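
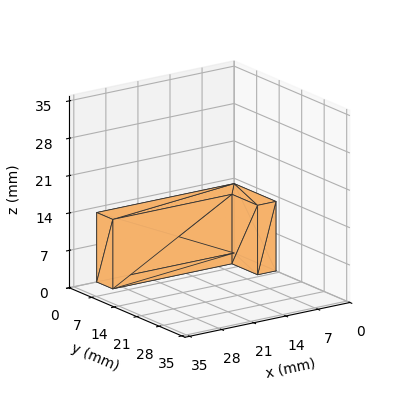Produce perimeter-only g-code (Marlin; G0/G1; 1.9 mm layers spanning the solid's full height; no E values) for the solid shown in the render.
Reading the render: the shape is an L-shaped prism: outer 30 × 13 mm, arm thicknesses ≈ 5 mm (horizontal) and 4 mm (vertical), extruded 13 mm in z (dimensions read to the nearest mm from the axis ticks). For the g-code, the solid's height is divided into equal slices at the stated Δz and each level perimeter traced with G1 moves after a G0 lift.

; perimeter-only toolpath
G21 ; units = mm
G90 ; absolute positioning
G28 ; home
; layer 1
G0 Z1.9
G0 X0.0 Y0.0
G1 X30.0 Y0.0
G1 X30.0 Y5.0
G1 X4.0 Y5.0
G1 X4.0 Y13.0
G1 X0.0 Y13.0
G1 X0.0 Y0.0
; layer 2
G0 Z3.7
G0 X0.0 Y0.0
G1 X30.0 Y0.0
G1 X30.0 Y5.0
G1 X4.0 Y5.0
G1 X4.0 Y13.0
G1 X0.0 Y13.0
G1 X0.0 Y0.0
; layer 3
G0 Z5.6
G0 X0.0 Y0.0
G1 X30.0 Y0.0
G1 X30.0 Y5.0
G1 X4.0 Y5.0
G1 X4.0 Y13.0
G1 X0.0 Y13.0
G1 X0.0 Y0.0
; layer 4
G0 Z7.4
G0 X0.0 Y0.0
G1 X30.0 Y0.0
G1 X30.0 Y5.0
G1 X4.0 Y5.0
G1 X4.0 Y13.0
G1 X0.0 Y13.0
G1 X0.0 Y0.0
; layer 5
G0 Z9.3
G0 X0.0 Y0.0
G1 X30.0 Y0.0
G1 X30.0 Y5.0
G1 X4.0 Y5.0
G1 X4.0 Y13.0
G1 X0.0 Y13.0
G1 X0.0 Y0.0
; layer 6
G0 Z11.1
G0 X0.0 Y0.0
G1 X30.0 Y0.0
G1 X30.0 Y5.0
G1 X4.0 Y5.0
G1 X4.0 Y13.0
G1 X0.0 Y13.0
G1 X0.0 Y0.0
; layer 7
G0 Z13.0
G0 X0.0 Y0.0
G1 X30.0 Y0.0
G1 X30.0 Y5.0
G1 X4.0 Y5.0
G1 X4.0 Y13.0
G1 X0.0 Y13.0
G1 X0.0 Y0.0
M2 ; end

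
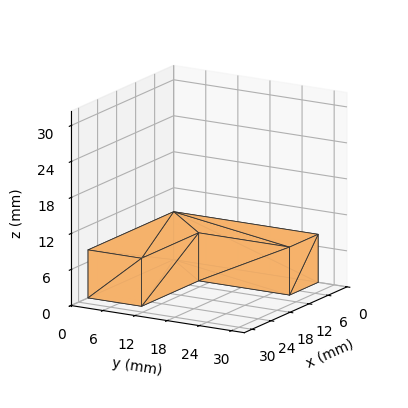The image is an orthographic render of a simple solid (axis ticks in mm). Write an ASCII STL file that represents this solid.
Reading the render: the shape is an L-shaped prism: outer 27 × 27 mm, arm thicknesses ≈ 10 mm (horizontal) and 9 mm (vertical), extruded 8 mm in z (dimensions read to the nearest mm from the axis ticks). For the STL, each face is triangulated and given an outward normal.

solid part
  facet normal 0.0000 0.0000 -1.0000
    outer loop
      vertex 27.0 10.0 0.0
      vertex 27.0 0.0 0.0
      vertex 0.0 0.0 0.0
    endloop
  endfacet
  facet normal 0.0000 0.0000 -1.0000
    outer loop
      vertex 9.0 10.0 0.0
      vertex 27.0 10.0 0.0
      vertex 0.0 0.0 0.0
    endloop
  endfacet
  facet normal 0.0000 0.0000 -1.0000
    outer loop
      vertex 9.0 27.0 0.0
      vertex 9.0 10.0 0.0
      vertex 0.0 0.0 0.0
    endloop
  endfacet
  facet normal 0.0000 0.0000 -1.0000
    outer loop
      vertex 0.0 27.0 0.0
      vertex 9.0 27.0 0.0
      vertex 0.0 0.0 0.0
    endloop
  endfacet
  facet normal 0.0000 0.0000 1.0000
    outer loop
      vertex 0.0 0.0 8.0
      vertex 27.0 0.0 8.0
      vertex 27.0 10.0 8.0
    endloop
  endfacet
  facet normal 0.0000 0.0000 1.0000
    outer loop
      vertex 0.0 0.0 8.0
      vertex 27.0 10.0 8.0
      vertex 9.0 10.0 8.0
    endloop
  endfacet
  facet normal 0.0000 0.0000 1.0000
    outer loop
      vertex 0.0 0.0 8.0
      vertex 9.0 10.0 8.0
      vertex 9.0 27.0 8.0
    endloop
  endfacet
  facet normal 0.0000 0.0000 1.0000
    outer loop
      vertex 0.0 0.0 8.0
      vertex 9.0 27.0 8.0
      vertex 0.0 27.0 8.0
    endloop
  endfacet
  facet normal 0.0000 -1.0000 0.0000
    outer loop
      vertex 0.0 0.0 0.0
      vertex 27.0 0.0 0.0
      vertex 27.0 0.0 8.0
    endloop
  endfacet
  facet normal 0.0000 -1.0000 0.0000
    outer loop
      vertex 0.0 0.0 0.0
      vertex 27.0 0.0 8.0
      vertex 0.0 0.0 8.0
    endloop
  endfacet
  facet normal 1.0000 0.0000 0.0000
    outer loop
      vertex 27.0 0.0 0.0
      vertex 27.0 10.0 0.0
      vertex 27.0 10.0 8.0
    endloop
  endfacet
  facet normal 1.0000 0.0000 0.0000
    outer loop
      vertex 27.0 0.0 0.0
      vertex 27.0 10.0 8.0
      vertex 27.0 0.0 8.0
    endloop
  endfacet
  facet normal 0.0000 1.0000 0.0000
    outer loop
      vertex 27.0 10.0 0.0
      vertex 9.0 10.0 0.0
      vertex 9.0 10.0 8.0
    endloop
  endfacet
  facet normal 0.0000 1.0000 0.0000
    outer loop
      vertex 27.0 10.0 0.0
      vertex 9.0 10.0 8.0
      vertex 27.0 10.0 8.0
    endloop
  endfacet
  facet normal 1.0000 0.0000 0.0000
    outer loop
      vertex 9.0 10.0 0.0
      vertex 9.0 27.0 0.0
      vertex 9.0 27.0 8.0
    endloop
  endfacet
  facet normal 1.0000 0.0000 0.0000
    outer loop
      vertex 9.0 10.0 0.0
      vertex 9.0 27.0 8.0
      vertex 9.0 10.0 8.0
    endloop
  endfacet
  facet normal 0.0000 1.0000 0.0000
    outer loop
      vertex 9.0 27.0 0.0
      vertex 0.0 27.0 0.0
      vertex 0.0 27.0 8.0
    endloop
  endfacet
  facet normal 0.0000 1.0000 0.0000
    outer loop
      vertex 9.0 27.0 0.0
      vertex 0.0 27.0 8.0
      vertex 9.0 27.0 8.0
    endloop
  endfacet
  facet normal -1.0000 0.0000 0.0000
    outer loop
      vertex 0.0 27.0 0.0
      vertex 0.0 0.0 0.0
      vertex 0.0 0.0 8.0
    endloop
  endfacet
  facet normal -1.0000 0.0000 0.0000
    outer loop
      vertex 0.0 27.0 0.0
      vertex 0.0 0.0 8.0
      vertex 0.0 27.0 8.0
    endloop
  endfacet
endsolid part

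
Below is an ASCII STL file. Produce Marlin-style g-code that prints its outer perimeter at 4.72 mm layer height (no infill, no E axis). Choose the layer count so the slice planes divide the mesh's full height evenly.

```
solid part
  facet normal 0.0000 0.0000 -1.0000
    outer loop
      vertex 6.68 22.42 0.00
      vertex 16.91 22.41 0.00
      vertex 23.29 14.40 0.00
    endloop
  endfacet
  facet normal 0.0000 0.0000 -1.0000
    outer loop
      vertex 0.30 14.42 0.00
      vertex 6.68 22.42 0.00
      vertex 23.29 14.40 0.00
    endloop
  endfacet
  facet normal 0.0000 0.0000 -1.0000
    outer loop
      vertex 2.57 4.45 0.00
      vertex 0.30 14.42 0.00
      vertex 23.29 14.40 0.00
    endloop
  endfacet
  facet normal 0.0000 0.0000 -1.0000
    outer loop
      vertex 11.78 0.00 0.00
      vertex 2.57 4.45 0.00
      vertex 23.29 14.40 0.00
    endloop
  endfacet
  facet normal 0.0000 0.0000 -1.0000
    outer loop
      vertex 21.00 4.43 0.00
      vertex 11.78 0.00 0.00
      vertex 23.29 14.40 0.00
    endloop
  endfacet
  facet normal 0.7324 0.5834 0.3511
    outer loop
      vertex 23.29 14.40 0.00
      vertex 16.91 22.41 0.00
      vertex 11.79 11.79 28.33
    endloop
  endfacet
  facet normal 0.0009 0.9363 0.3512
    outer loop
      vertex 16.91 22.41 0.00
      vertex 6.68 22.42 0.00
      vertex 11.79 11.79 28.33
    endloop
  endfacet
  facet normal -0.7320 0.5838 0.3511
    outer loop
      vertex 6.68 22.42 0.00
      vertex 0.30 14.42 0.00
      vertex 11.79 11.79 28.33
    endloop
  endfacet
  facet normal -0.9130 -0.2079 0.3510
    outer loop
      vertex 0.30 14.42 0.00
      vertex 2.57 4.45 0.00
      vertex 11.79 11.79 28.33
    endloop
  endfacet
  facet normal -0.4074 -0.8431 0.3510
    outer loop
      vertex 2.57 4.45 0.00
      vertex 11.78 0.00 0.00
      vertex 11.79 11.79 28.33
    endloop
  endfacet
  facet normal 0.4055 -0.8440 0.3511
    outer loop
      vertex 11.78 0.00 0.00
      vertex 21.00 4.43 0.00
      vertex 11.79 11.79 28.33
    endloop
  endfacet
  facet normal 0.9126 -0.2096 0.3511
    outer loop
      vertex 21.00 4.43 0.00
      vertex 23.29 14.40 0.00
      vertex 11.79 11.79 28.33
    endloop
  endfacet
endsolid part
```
; perimeter-only toolpath
G21 ; units = mm
G90 ; absolute positioning
G28 ; home
; layer 1
G0 Z4.72
G0 X21.37 Y13.96
G1 X16.06 Y20.64
G1 X7.53 Y20.65
G1 X2.22 Y13.98
G1 X4.11 Y5.67
G1 X11.78 Y1.97
G1 X19.46 Y5.66
G1 X21.37 Y13.96
; layer 2
G0 Z9.44
G0 X19.46 Y13.53
G1 X15.20 Y18.87
G1 X8.38 Y18.88
G1 X4.13 Y13.54
G1 X5.64 Y6.90
G1 X11.78 Y3.93
G1 X17.93 Y6.88
G1 X19.46 Y13.53
; layer 3
G0 Z14.16
G0 X17.54 Y13.09
G1 X14.35 Y17.10
G1 X9.23 Y17.11
G1 X6.04 Y13.11
G1 X7.18 Y8.12
G1 X11.79 Y5.89
G1 X16.39 Y8.11
G1 X17.54 Y13.09
; layer 4
G0 Z18.89
G0 X15.62 Y12.66
G1 X13.50 Y15.33
G1 X10.09 Y15.33
G1 X7.96 Y12.67
G1 X8.72 Y9.34
G1 X11.79 Y7.86
G1 X14.86 Y9.34
G1 X15.62 Y12.66
; layer 5
G0 Z23.61
G0 X13.71 Y12.22
G1 X12.64 Y13.56
G1 X10.94 Y13.56
G1 X9.88 Y12.23
G1 X10.25 Y10.57
G1 X11.79 Y9.82
G1 X13.32 Y10.56
G1 X13.71 Y12.22
M2 ; end

The solid is a regular 7-sided pyramid, base circumscribed radius ≈ 11.8 mm, apex at z ≈ 28.3 mm. Slicing at Δz = 4.72 mm — 6 equal slices spanning the solid's height, so layer i sits at z = i·h/6 — gives 5 non-empty perimeters. Each is a 7-segment closed polygon; G0 lifts to the layer z and rapids to the start vertex, then G1 traces the edges. The cross-section shrinks linearly with z (the slice at the apex is degenerate and omitted).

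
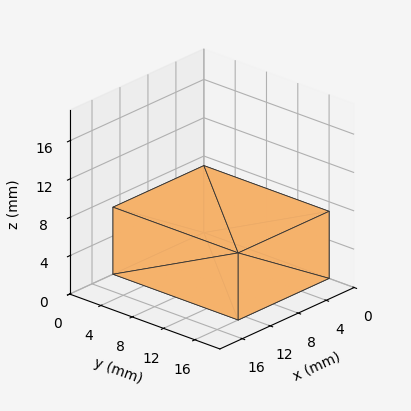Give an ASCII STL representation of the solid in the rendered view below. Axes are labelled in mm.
Reading the render: the shape is a rectangular box, roughly 13 × 16 mm footprint and 7 mm tall (dimensions read to the nearest mm from the axis ticks). For the STL, each face is triangulated and given an outward normal.

solid part
  facet normal 0.0000 0.0000 -1.0000
    outer loop
      vertex 13.00 16.00 0.00
      vertex 13.00 0.00 0.00
      vertex 0.00 0.00 0.00
    endloop
  endfacet
  facet normal 0.0000 0.0000 -1.0000
    outer loop
      vertex 0.00 16.00 0.00
      vertex 13.00 16.00 0.00
      vertex 0.00 0.00 0.00
    endloop
  endfacet
  facet normal 0.0000 0.0000 1.0000
    outer loop
      vertex 0.00 0.00 7.00
      vertex 13.00 0.00 7.00
      vertex 13.00 16.00 7.00
    endloop
  endfacet
  facet normal 0.0000 0.0000 1.0000
    outer loop
      vertex 0.00 0.00 7.00
      vertex 13.00 16.00 7.00
      vertex 0.00 16.00 7.00
    endloop
  endfacet
  facet normal 0.0000 -1.0000 0.0000
    outer loop
      vertex 0.00 0.00 0.00
      vertex 13.00 0.00 0.00
      vertex 13.00 0.00 7.00
    endloop
  endfacet
  facet normal 0.0000 -1.0000 0.0000
    outer loop
      vertex 0.00 0.00 0.00
      vertex 13.00 0.00 7.00
      vertex 0.00 0.00 7.00
    endloop
  endfacet
  facet normal 0.0000 1.0000 0.0000
    outer loop
      vertex 13.00 16.00 7.00
      vertex 13.00 16.00 0.00
      vertex 0.00 16.00 0.00
    endloop
  endfacet
  facet normal 0.0000 1.0000 0.0000
    outer loop
      vertex 0.00 16.00 7.00
      vertex 13.00 16.00 7.00
      vertex 0.00 16.00 0.00
    endloop
  endfacet
  facet normal -1.0000 0.0000 0.0000
    outer loop
      vertex 0.00 16.00 7.00
      vertex 0.00 16.00 0.00
      vertex 0.00 0.00 0.00
    endloop
  endfacet
  facet normal -1.0000 0.0000 0.0000
    outer loop
      vertex 0.00 0.00 7.00
      vertex 0.00 16.00 7.00
      vertex 0.00 0.00 0.00
    endloop
  endfacet
  facet normal 1.0000 0.0000 0.0000
    outer loop
      vertex 13.00 0.00 0.00
      vertex 13.00 16.00 0.00
      vertex 13.00 16.00 7.00
    endloop
  endfacet
  facet normal 1.0000 0.0000 0.0000
    outer loop
      vertex 13.00 0.00 0.00
      vertex 13.00 16.00 7.00
      vertex 13.00 0.00 7.00
    endloop
  endfacet
endsolid part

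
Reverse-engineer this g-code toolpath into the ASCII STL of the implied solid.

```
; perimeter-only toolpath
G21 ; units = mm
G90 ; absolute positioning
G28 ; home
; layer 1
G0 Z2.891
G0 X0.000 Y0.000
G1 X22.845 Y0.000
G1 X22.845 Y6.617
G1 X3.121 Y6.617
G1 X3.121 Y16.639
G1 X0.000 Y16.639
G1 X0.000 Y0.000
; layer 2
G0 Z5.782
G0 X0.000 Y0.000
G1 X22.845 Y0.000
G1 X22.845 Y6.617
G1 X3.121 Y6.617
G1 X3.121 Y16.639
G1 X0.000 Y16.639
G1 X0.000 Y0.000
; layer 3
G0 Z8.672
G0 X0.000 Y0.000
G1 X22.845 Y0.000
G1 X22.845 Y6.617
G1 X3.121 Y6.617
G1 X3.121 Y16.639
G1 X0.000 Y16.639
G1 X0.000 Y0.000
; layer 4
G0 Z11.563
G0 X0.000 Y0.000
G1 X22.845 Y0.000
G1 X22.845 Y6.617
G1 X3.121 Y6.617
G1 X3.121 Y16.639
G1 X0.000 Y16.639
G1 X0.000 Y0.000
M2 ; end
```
solid part
  facet normal 0.0000 0.0000 -1.0000
    outer loop
      vertex 22.845 6.617 0.000
      vertex 22.845 0.000 0.000
      vertex 0.000 0.000 0.000
    endloop
  endfacet
  facet normal 0.0000 0.0000 -1.0000
    outer loop
      vertex 3.121 6.617 0.000
      vertex 22.845 6.617 0.000
      vertex 0.000 0.000 0.000
    endloop
  endfacet
  facet normal 0.0000 0.0000 -1.0000
    outer loop
      vertex 3.121 16.639 0.000
      vertex 3.121 6.617 0.000
      vertex 0.000 0.000 0.000
    endloop
  endfacet
  facet normal 0.0000 0.0000 -1.0000
    outer loop
      vertex 0.000 16.639 0.000
      vertex 3.121 16.639 0.000
      vertex 0.000 0.000 0.000
    endloop
  endfacet
  facet normal 0.0000 0.0000 1.0000
    outer loop
      vertex 0.000 0.000 11.563
      vertex 22.845 0.000 11.563
      vertex 22.845 6.617 11.563
    endloop
  endfacet
  facet normal 0.0000 0.0000 1.0000
    outer loop
      vertex 0.000 0.000 11.563
      vertex 22.845 6.617 11.563
      vertex 3.121 6.617 11.563
    endloop
  endfacet
  facet normal 0.0000 0.0000 1.0000
    outer loop
      vertex 0.000 0.000 11.563
      vertex 3.121 6.617 11.563
      vertex 3.121 16.639 11.563
    endloop
  endfacet
  facet normal 0.0000 0.0000 1.0000
    outer loop
      vertex 0.000 0.000 11.563
      vertex 3.121 16.639 11.563
      vertex 0.000 16.639 11.563
    endloop
  endfacet
  facet normal 0.0000 -1.0000 0.0000
    outer loop
      vertex 0.000 0.000 0.000
      vertex 22.845 0.000 0.000
      vertex 22.845 0.000 11.563
    endloop
  endfacet
  facet normal 0.0000 -1.0000 0.0000
    outer loop
      vertex 0.000 0.000 0.000
      vertex 22.845 0.000 11.563
      vertex 0.000 0.000 11.563
    endloop
  endfacet
  facet normal 1.0000 0.0000 0.0000
    outer loop
      vertex 22.845 0.000 0.000
      vertex 22.845 6.617 0.000
      vertex 22.845 6.617 11.563
    endloop
  endfacet
  facet normal 1.0000 0.0000 0.0000
    outer loop
      vertex 22.845 0.000 0.000
      vertex 22.845 6.617 11.563
      vertex 22.845 0.000 11.563
    endloop
  endfacet
  facet normal 0.0000 1.0000 0.0000
    outer loop
      vertex 22.845 6.617 0.000
      vertex 3.121 6.617 0.000
      vertex 3.121 6.617 11.563
    endloop
  endfacet
  facet normal 0.0000 1.0000 0.0000
    outer loop
      vertex 22.845 6.617 0.000
      vertex 3.121 6.617 11.563
      vertex 22.845 6.617 11.563
    endloop
  endfacet
  facet normal 1.0000 0.0000 0.0000
    outer loop
      vertex 3.121 6.617 0.000
      vertex 3.121 16.639 0.000
      vertex 3.121 16.639 11.563
    endloop
  endfacet
  facet normal 1.0000 0.0000 0.0000
    outer loop
      vertex 3.121 6.617 0.000
      vertex 3.121 16.639 11.563
      vertex 3.121 6.617 11.563
    endloop
  endfacet
  facet normal 0.0000 1.0000 0.0000
    outer loop
      vertex 3.121 16.639 0.000
      vertex 0.000 16.639 0.000
      vertex 0.000 16.639 11.563
    endloop
  endfacet
  facet normal 0.0000 1.0000 0.0000
    outer loop
      vertex 3.121 16.639 0.000
      vertex 0.000 16.639 11.563
      vertex 3.121 16.639 11.563
    endloop
  endfacet
  facet normal -1.0000 0.0000 0.0000
    outer loop
      vertex 0.000 16.639 0.000
      vertex 0.000 0.000 0.000
      vertex 0.000 0.000 11.563
    endloop
  endfacet
  facet normal -1.0000 0.0000 0.0000
    outer loop
      vertex 0.000 16.639 0.000
      vertex 0.000 0.000 11.563
      vertex 0.000 16.639 11.563
    endloop
  endfacet
endsolid part

The G0 Z moves step by Δz≈2.891 mm. Every layer's G1 loop is the same polygon, so the solid is a straight extrusion of it from z=0 to z≈11.6. Closing with flat bottom and top caps and triangulating gives 20 facets — an L-shaped prism: outer 22.8 × 16.6 mm, arm thicknesses ≈ 6.62 mm (horizontal) and 3.12 mm (vertical), extruded 11.6 mm in z.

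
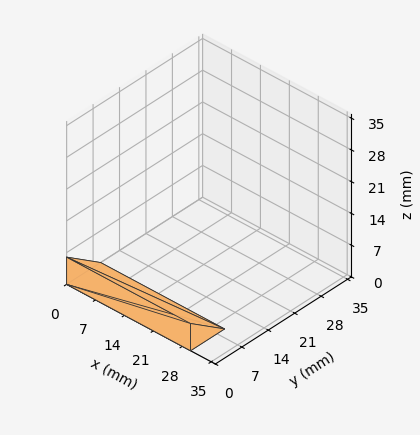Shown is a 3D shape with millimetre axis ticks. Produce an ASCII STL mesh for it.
Reading the render: the shape is a wedge (ramp): 30 × 9 mm base, rising to 6 mm along the y=0 edge and sloping linearly to z=0 at y=9 (dimensions read to the nearest mm from the axis ticks). For the STL, each face is triangulated and given an outward normal.

solid part
  facet normal 0.0000 0.0000 -1.0000
    outer loop
      vertex 30.000 9.000 0.000
      vertex 30.000 0.000 0.000
      vertex 0.000 0.000 0.000
    endloop
  endfacet
  facet normal 0.0000 0.0000 -1.0000
    outer loop
      vertex 0.000 9.000 0.000
      vertex 30.000 9.000 0.000
      vertex 0.000 0.000 0.000
    endloop
  endfacet
  facet normal 0.0000 -1.0000 0.0000
    outer loop
      vertex 0.000 0.000 0.000
      vertex 30.000 0.000 0.000
      vertex 30.000 0.000 6.000
    endloop
  endfacet
  facet normal 0.0000 -1.0000 0.0000
    outer loop
      vertex 0.000 0.000 0.000
      vertex 30.000 0.000 6.000
      vertex 0.000 0.000 6.000
    endloop
  endfacet
  facet normal 0.0000 0.5547 0.8321
    outer loop
      vertex 0.000 0.000 6.000
      vertex 30.000 0.000 6.000
      vertex 30.000 9.000 0.000
    endloop
  endfacet
  facet normal 0.0000 0.5547 0.8321
    outer loop
      vertex 0.000 0.000 6.000
      vertex 30.000 9.000 0.000
      vertex 0.000 9.000 0.000
    endloop
  endfacet
  facet normal -1.0000 0.0000 0.0000
    outer loop
      vertex 0.000 0.000 6.000
      vertex 0.000 9.000 0.000
      vertex 0.000 0.000 0.000
    endloop
  endfacet
  facet normal 1.0000 0.0000 0.0000
    outer loop
      vertex 30.000 0.000 0.000
      vertex 30.000 9.000 0.000
      vertex 30.000 0.000 6.000
    endloop
  endfacet
endsolid part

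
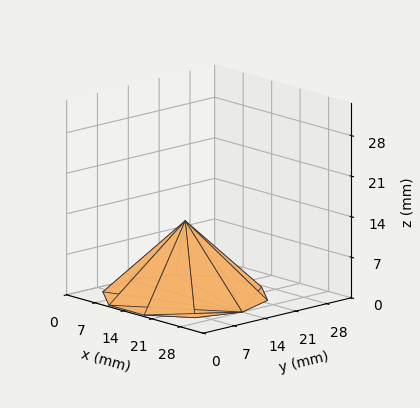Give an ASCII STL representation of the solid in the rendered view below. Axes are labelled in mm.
Reading the render: the shape is a regular 10-sided pyramid, base circumscribed radius ≈ 14 mm, apex at z ≈ 13 mm (dimensions read to the nearest mm from the axis ticks). For the STL, each face is triangulated and given an outward normal.

solid part
  facet normal 0.0000 0.0000 -1.0000
    outer loop
      vertex 18.33 27.31 0.00
      vertex 25.33 22.23 0.00
      vertex 28.00 14.00 0.00
    endloop
  endfacet
  facet normal 0.0000 0.0000 -1.0000
    outer loop
      vertex 9.67 27.31 0.00
      vertex 18.33 27.31 0.00
      vertex 28.00 14.00 0.00
    endloop
  endfacet
  facet normal 0.0000 0.0000 -1.0000
    outer loop
      vertex 2.67 22.23 0.00
      vertex 9.67 27.31 0.00
      vertex 28.00 14.00 0.00
    endloop
  endfacet
  facet normal 0.0000 0.0000 -1.0000
    outer loop
      vertex 0.00 14.00 0.00
      vertex 2.67 22.23 0.00
      vertex 28.00 14.00 0.00
    endloop
  endfacet
  facet normal 0.0000 0.0000 -1.0000
    outer loop
      vertex 2.67 5.77 0.00
      vertex 0.00 14.00 0.00
      vertex 28.00 14.00 0.00
    endloop
  endfacet
  facet normal 0.0000 0.0000 -1.0000
    outer loop
      vertex 9.67 0.69 0.00
      vertex 2.67 5.77 0.00
      vertex 28.00 14.00 0.00
    endloop
  endfacet
  facet normal 0.0000 0.0000 -1.0000
    outer loop
      vertex 18.33 0.69 0.00
      vertex 9.67 0.69 0.00
      vertex 28.00 14.00 0.00
    endloop
  endfacet
  facet normal 0.0000 0.0000 -1.0000
    outer loop
      vertex 25.33 5.77 0.00
      vertex 18.33 0.69 0.00
      vertex 28.00 14.00 0.00
    endloop
  endfacet
  facet normal 0.6645 0.2156 0.7156
    outer loop
      vertex 28.00 14.00 0.00
      vertex 25.33 22.23 0.00
      vertex 14.00 14.00 13.00
    endloop
  endfacet
  facet normal 0.4103 0.5654 0.7155
    outer loop
      vertex 25.33 22.23 0.00
      vertex 18.33 27.31 0.00
      vertex 14.00 14.00 13.00
    endloop
  endfacet
  facet normal 0.0000 0.6987 0.7154
    outer loop
      vertex 18.33 27.31 0.00
      vertex 9.67 27.31 0.00
      vertex 14.00 14.00 13.00
    endloop
  endfacet
  facet normal -0.4103 0.5654 0.7155
    outer loop
      vertex 9.67 27.31 0.00
      vertex 2.67 22.23 0.00
      vertex 14.00 14.00 13.00
    endloop
  endfacet
  facet normal -0.6645 0.2156 0.7156
    outer loop
      vertex 2.67 22.23 0.00
      vertex 0.00 14.00 0.00
      vertex 14.00 14.00 13.00
    endloop
  endfacet
  facet normal -0.6645 -0.2156 0.7156
    outer loop
      vertex 0.00 14.00 0.00
      vertex 2.67 5.77 0.00
      vertex 14.00 14.00 13.00
    endloop
  endfacet
  facet normal -0.4103 -0.5654 0.7155
    outer loop
      vertex 2.67 5.77 0.00
      vertex 9.67 0.69 0.00
      vertex 14.00 14.00 13.00
    endloop
  endfacet
  facet normal 0.0000 -0.6987 0.7154
    outer loop
      vertex 9.67 0.69 0.00
      vertex 18.33 0.69 0.00
      vertex 14.00 14.00 13.00
    endloop
  endfacet
  facet normal 0.4103 -0.5654 0.7155
    outer loop
      vertex 18.33 0.69 0.00
      vertex 25.33 5.77 0.00
      vertex 14.00 14.00 13.00
    endloop
  endfacet
  facet normal 0.6645 -0.2156 0.7156
    outer loop
      vertex 25.33 5.77 0.00
      vertex 28.00 14.00 0.00
      vertex 14.00 14.00 13.00
    endloop
  endfacet
endsolid part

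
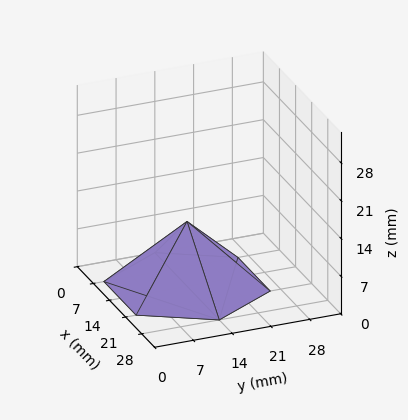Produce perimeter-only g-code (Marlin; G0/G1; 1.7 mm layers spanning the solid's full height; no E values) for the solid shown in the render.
Reading the render: the shape is a regular 6-sided pyramid, base circumscribed radius ≈ 14 mm, apex at z ≈ 12 mm (dimensions read to the nearest mm from the axis ticks). For the g-code, the solid's height is divided into equal slices at the stated Δz and each level perimeter traced with G1 moves after a G0 lift.

; perimeter-only toolpath
G21 ; units = mm
G90 ; absolute positioning
G28 ; home
; layer 1
G0 Z1.7
G0 X26.0 Y14.0
G1 X20.0 Y24.4
G1 X8.0 Y24.4
G1 X2.0 Y14.0
G1 X8.0 Y3.6
G1 X20.0 Y3.6
G1 X26.0 Y14.0
; layer 2
G0 Z3.4
G0 X24.0 Y14.0
G1 X19.0 Y22.6
G1 X9.0 Y22.6
G1 X4.0 Y14.0
G1 X9.0 Y5.4
G1 X19.0 Y5.4
G1 X24.0 Y14.0
; layer 3
G0 Z5.1
G0 X22.0 Y14.0
G1 X18.0 Y20.9
G1 X10.0 Y20.9
G1 X6.0 Y14.0
G1 X10.0 Y7.1
G1 X18.0 Y7.1
G1 X22.0 Y14.0
; layer 4
G0 Z6.9
G0 X20.0 Y14.0
G1 X17.0 Y19.2
G1 X11.0 Y19.2
G1 X8.0 Y14.0
G1 X11.0 Y8.8
G1 X17.0 Y8.8
G1 X20.0 Y14.0
; layer 5
G0 Z8.6
G0 X18.0 Y14.0
G1 X16.0 Y17.5
G1 X12.0 Y17.5
G1 X10.0 Y14.0
G1 X12.0 Y10.5
G1 X16.0 Y10.5
G1 X18.0 Y14.0
; layer 6
G0 Z10.3
G0 X16.0 Y14.0
G1 X15.0 Y15.7
G1 X13.0 Y15.7
G1 X12.0 Y14.0
G1 X13.0 Y12.3
G1 X15.0 Y12.3
G1 X16.0 Y14.0
M2 ; end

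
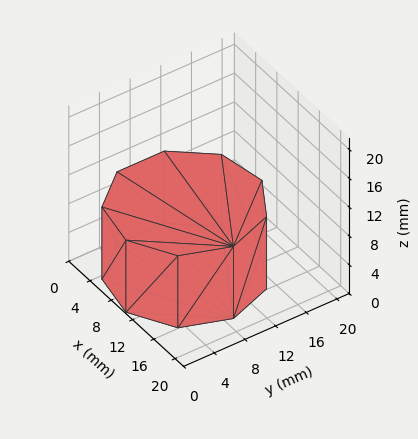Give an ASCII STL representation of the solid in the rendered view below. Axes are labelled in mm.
Reading the render: the shape is a regular 9-sided prism (a cylinder approximated with 9 flat sides), circumscribed radius ≈ 9 mm, height ≈ 10 mm (dimensions read to the nearest mm from the axis ticks). For the STL, each face is triangulated and given an outward normal.

solid part
  facet normal 0.0000 0.0000 -1.0000
    outer loop
      vertex 10.563 17.863 0.000
      vertex 15.894 14.785 0.000
      vertex 18.000 9.000 0.000
    endloop
  endfacet
  facet normal 0.0000 0.0000 -1.0000
    outer loop
      vertex 4.500 16.794 0.000
      vertex 10.563 17.863 0.000
      vertex 18.000 9.000 0.000
    endloop
  endfacet
  facet normal 0.0000 0.0000 -1.0000
    outer loop
      vertex 0.543 12.078 0.000
      vertex 4.500 16.794 0.000
      vertex 18.000 9.000 0.000
    endloop
  endfacet
  facet normal 0.0000 0.0000 -1.0000
    outer loop
      vertex 0.543 5.922 0.000
      vertex 0.543 12.078 0.000
      vertex 18.000 9.000 0.000
    endloop
  endfacet
  facet normal 0.0000 0.0000 -1.0000
    outer loop
      vertex 4.500 1.206 0.000
      vertex 0.543 5.922 0.000
      vertex 18.000 9.000 0.000
    endloop
  endfacet
  facet normal 0.0000 0.0000 -1.0000
    outer loop
      vertex 10.563 0.137 0.000
      vertex 4.500 1.206 0.000
      vertex 18.000 9.000 0.000
    endloop
  endfacet
  facet normal 0.0000 0.0000 -1.0000
    outer loop
      vertex 15.894 3.215 0.000
      vertex 10.563 0.137 0.000
      vertex 18.000 9.000 0.000
    endloop
  endfacet
  facet normal 0.0000 0.0000 1.0000
    outer loop
      vertex 18.000 9.000 10.000
      vertex 15.894 14.785 10.000
      vertex 10.563 17.863 10.000
    endloop
  endfacet
  facet normal 0.0000 0.0000 1.0000
    outer loop
      vertex 18.000 9.000 10.000
      vertex 10.563 17.863 10.000
      vertex 4.500 16.794 10.000
    endloop
  endfacet
  facet normal 0.0000 0.0000 1.0000
    outer loop
      vertex 18.000 9.000 10.000
      vertex 4.500 16.794 10.000
      vertex 0.543 12.078 10.000
    endloop
  endfacet
  facet normal 0.0000 0.0000 1.0000
    outer loop
      vertex 18.000 9.000 10.000
      vertex 0.543 12.078 10.000
      vertex 0.543 5.922 10.000
    endloop
  endfacet
  facet normal 0.0000 0.0000 1.0000
    outer loop
      vertex 18.000 9.000 10.000
      vertex 0.543 5.922 10.000
      vertex 4.500 1.206 10.000
    endloop
  endfacet
  facet normal 0.0000 0.0000 1.0000
    outer loop
      vertex 18.000 9.000 10.000
      vertex 4.500 1.206 10.000
      vertex 10.563 0.137 10.000
    endloop
  endfacet
  facet normal 0.0000 0.0000 1.0000
    outer loop
      vertex 18.000 9.000 10.000
      vertex 10.563 0.137 10.000
      vertex 15.894 3.215 10.000
    endloop
  endfacet
  facet normal 0.9397 0.3421 0.0000
    outer loop
      vertex 18.000 9.000 0.000
      vertex 15.894 14.785 0.000
      vertex 15.894 14.785 10.000
    endloop
  endfacet
  facet normal 0.9397 0.3421 0.0000
    outer loop
      vertex 18.000 9.000 0.000
      vertex 15.894 14.785 10.000
      vertex 18.000 9.000 10.000
    endloop
  endfacet
  facet normal 0.5000 0.8660 0.0000
    outer loop
      vertex 15.894 14.785 0.000
      vertex 10.563 17.863 0.000
      vertex 10.563 17.863 10.000
    endloop
  endfacet
  facet normal 0.5000 0.8660 0.0000
    outer loop
      vertex 15.894 14.785 0.000
      vertex 10.563 17.863 10.000
      vertex 15.894 14.785 10.000
    endloop
  endfacet
  facet normal -0.1736 0.9848 0.0000
    outer loop
      vertex 10.563 17.863 0.000
      vertex 4.500 16.794 0.000
      vertex 4.500 16.794 10.000
    endloop
  endfacet
  facet normal -0.1736 0.9848 0.0000
    outer loop
      vertex 10.563 17.863 0.000
      vertex 4.500 16.794 10.000
      vertex 10.563 17.863 10.000
    endloop
  endfacet
  facet normal -0.7661 0.6428 0.0000
    outer loop
      vertex 4.500 16.794 0.000
      vertex 0.543 12.078 0.000
      vertex 0.543 12.078 10.000
    endloop
  endfacet
  facet normal -0.7661 0.6428 0.0000
    outer loop
      vertex 4.500 16.794 0.000
      vertex 0.543 12.078 10.000
      vertex 4.500 16.794 10.000
    endloop
  endfacet
  facet normal -1.0000 0.0000 0.0000
    outer loop
      vertex 0.543 12.078 0.000
      vertex 0.543 5.922 0.000
      vertex 0.543 5.922 10.000
    endloop
  endfacet
  facet normal -1.0000 0.0000 0.0000
    outer loop
      vertex 0.543 12.078 0.000
      vertex 0.543 5.922 10.000
      vertex 0.543 12.078 10.000
    endloop
  endfacet
  facet normal -0.7661 -0.6428 0.0000
    outer loop
      vertex 0.543 5.922 0.000
      vertex 4.500 1.206 0.000
      vertex 4.500 1.206 10.000
    endloop
  endfacet
  facet normal -0.7661 -0.6428 0.0000
    outer loop
      vertex 0.543 5.922 0.000
      vertex 4.500 1.206 10.000
      vertex 0.543 5.922 10.000
    endloop
  endfacet
  facet normal -0.1736 -0.9848 0.0000
    outer loop
      vertex 4.500 1.206 0.000
      vertex 10.563 0.137 0.000
      vertex 10.563 0.137 10.000
    endloop
  endfacet
  facet normal -0.1736 -0.9848 0.0000
    outer loop
      vertex 4.500 1.206 0.000
      vertex 10.563 0.137 10.000
      vertex 4.500 1.206 10.000
    endloop
  endfacet
  facet normal 0.5000 -0.8660 0.0000
    outer loop
      vertex 10.563 0.137 0.000
      vertex 15.894 3.215 0.000
      vertex 15.894 3.215 10.000
    endloop
  endfacet
  facet normal 0.5000 -0.8660 0.0000
    outer loop
      vertex 10.563 0.137 0.000
      vertex 15.894 3.215 10.000
      vertex 10.563 0.137 10.000
    endloop
  endfacet
  facet normal 0.9397 -0.3421 0.0000
    outer loop
      vertex 15.894 3.215 0.000
      vertex 18.000 9.000 0.000
      vertex 18.000 9.000 10.000
    endloop
  endfacet
  facet normal 0.9397 -0.3421 0.0000
    outer loop
      vertex 15.894 3.215 0.000
      vertex 18.000 9.000 10.000
      vertex 15.894 3.215 10.000
    endloop
  endfacet
endsolid part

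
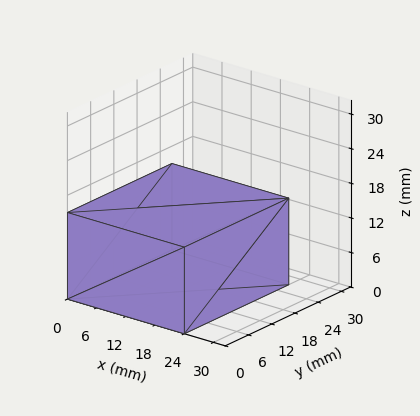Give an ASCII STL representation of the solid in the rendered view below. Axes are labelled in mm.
Reading the render: the shape is a rectangular box, roughly 24 × 27 mm footprint and 15 mm tall (dimensions read to the nearest mm from the axis ticks). For the STL, each face is triangulated and given an outward normal.

solid part
  facet normal 0.0000 0.0000 -1.0000
    outer loop
      vertex 24.00 27.00 0.00
      vertex 24.00 0.00 0.00
      vertex 0.00 0.00 0.00
    endloop
  endfacet
  facet normal 0.0000 0.0000 -1.0000
    outer loop
      vertex 0.00 27.00 0.00
      vertex 24.00 27.00 0.00
      vertex 0.00 0.00 0.00
    endloop
  endfacet
  facet normal 0.0000 0.0000 1.0000
    outer loop
      vertex 0.00 0.00 15.00
      vertex 24.00 0.00 15.00
      vertex 24.00 27.00 15.00
    endloop
  endfacet
  facet normal 0.0000 0.0000 1.0000
    outer loop
      vertex 0.00 0.00 15.00
      vertex 24.00 27.00 15.00
      vertex 0.00 27.00 15.00
    endloop
  endfacet
  facet normal 0.0000 -1.0000 0.0000
    outer loop
      vertex 0.00 0.00 0.00
      vertex 24.00 0.00 0.00
      vertex 24.00 0.00 15.00
    endloop
  endfacet
  facet normal 0.0000 -1.0000 0.0000
    outer loop
      vertex 0.00 0.00 0.00
      vertex 24.00 0.00 15.00
      vertex 0.00 0.00 15.00
    endloop
  endfacet
  facet normal 0.0000 1.0000 0.0000
    outer loop
      vertex 24.00 27.00 15.00
      vertex 24.00 27.00 0.00
      vertex 0.00 27.00 0.00
    endloop
  endfacet
  facet normal 0.0000 1.0000 0.0000
    outer loop
      vertex 0.00 27.00 15.00
      vertex 24.00 27.00 15.00
      vertex 0.00 27.00 0.00
    endloop
  endfacet
  facet normal -1.0000 0.0000 0.0000
    outer loop
      vertex 0.00 27.00 15.00
      vertex 0.00 27.00 0.00
      vertex 0.00 0.00 0.00
    endloop
  endfacet
  facet normal -1.0000 0.0000 0.0000
    outer loop
      vertex 0.00 0.00 15.00
      vertex 0.00 27.00 15.00
      vertex 0.00 0.00 0.00
    endloop
  endfacet
  facet normal 1.0000 0.0000 0.0000
    outer loop
      vertex 24.00 0.00 0.00
      vertex 24.00 27.00 0.00
      vertex 24.00 27.00 15.00
    endloop
  endfacet
  facet normal 1.0000 0.0000 0.0000
    outer loop
      vertex 24.00 0.00 0.00
      vertex 24.00 27.00 15.00
      vertex 24.00 0.00 15.00
    endloop
  endfacet
endsolid part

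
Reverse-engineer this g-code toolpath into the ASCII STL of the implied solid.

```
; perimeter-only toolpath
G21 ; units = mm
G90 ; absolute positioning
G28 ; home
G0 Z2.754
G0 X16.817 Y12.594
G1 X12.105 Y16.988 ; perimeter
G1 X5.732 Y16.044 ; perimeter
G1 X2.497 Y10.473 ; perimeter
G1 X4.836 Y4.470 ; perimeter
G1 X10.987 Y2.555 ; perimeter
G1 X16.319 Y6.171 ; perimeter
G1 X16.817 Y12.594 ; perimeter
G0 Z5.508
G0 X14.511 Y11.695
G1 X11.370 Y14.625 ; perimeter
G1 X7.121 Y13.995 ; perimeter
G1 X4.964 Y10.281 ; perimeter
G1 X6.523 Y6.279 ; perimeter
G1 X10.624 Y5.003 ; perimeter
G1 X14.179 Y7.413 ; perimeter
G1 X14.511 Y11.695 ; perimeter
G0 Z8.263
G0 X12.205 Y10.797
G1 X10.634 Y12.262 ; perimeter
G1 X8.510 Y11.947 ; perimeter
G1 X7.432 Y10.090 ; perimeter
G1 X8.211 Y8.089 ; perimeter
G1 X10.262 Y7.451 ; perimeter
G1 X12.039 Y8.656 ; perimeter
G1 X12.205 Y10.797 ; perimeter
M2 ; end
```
solid part
  facet normal 0.0000 0.0000 -1.0000
    outer loop
      vertex 4.343 18.092 0.000
      vertex 12.841 19.351 0.000
      vertex 19.123 13.492 0.000
    endloop
  endfacet
  facet normal 0.0000 0.0000 -1.0000
    outer loop
      vertex 0.030 10.664 0.000
      vertex 4.343 18.092 0.000
      vertex 19.123 13.492 0.000
    endloop
  endfacet
  facet normal 0.0000 0.0000 -1.0000
    outer loop
      vertex 3.148 2.660 0.000
      vertex 0.030 10.664 0.000
      vertex 19.123 13.492 0.000
    endloop
  endfacet
  facet normal 0.0000 0.0000 -1.0000
    outer loop
      vertex 11.350 0.107 0.000
      vertex 3.148 2.660 0.000
      vertex 19.123 13.492 0.000
    endloop
  endfacet
  facet normal 0.0000 0.0000 -1.0000
    outer loop
      vertex 18.459 4.928 0.000
      vertex 11.350 0.107 0.000
      vertex 19.123 13.492 0.000
    endloop
  endfacet
  facet normal 0.5301 0.5684 0.6292
    outer loop
      vertex 19.123 13.492 0.000
      vertex 12.841 19.351 0.000
      vertex 9.899 9.899 11.017
    endloop
  endfacet
  facet normal -0.1139 0.7688 0.6292
    outer loop
      vertex 12.841 19.351 0.000
      vertex 4.343 18.092 0.000
      vertex 9.899 9.899 11.017
    endloop
  endfacet
  facet normal -0.6721 0.3903 0.6292
    outer loop
      vertex 4.343 18.092 0.000
      vertex 0.030 10.664 0.000
      vertex 9.899 9.899 11.017
    endloop
  endfacet
  facet normal -0.7242 -0.2821 0.6292
    outer loop
      vertex 0.030 10.664 0.000
      vertex 3.148 2.660 0.000
      vertex 9.899 9.899 11.017
    endloop
  endfacet
  facet normal -0.2310 -0.7421 0.6292
    outer loop
      vertex 3.148 2.660 0.000
      vertex 11.350 0.107 0.000
      vertex 9.899 9.899 11.017
    endloop
  endfacet
  facet normal 0.4362 -0.6433 0.6292
    outer loop
      vertex 11.350 0.107 0.000
      vertex 18.459 4.928 0.000
      vertex 9.899 9.899 11.017
    endloop
  endfacet
  facet normal 0.7749 -0.0601 0.6292
    outer loop
      vertex 18.459 4.928 0.000
      vertex 19.123 13.492 0.000
      vertex 9.899 9.899 11.017
    endloop
  endfacet
endsolid part

The G0 Z moves step by Δz≈2.754 mm. The G1 loops shrink linearly with z, so the solid tapers from its base footprint up to z≈11. Closing with a flat bottom cap and the tapered top and triangulating gives 12 facets — a regular 7-sided pyramid, base circumscribed radius ≈ 9.9 mm, apex at z ≈ 11 mm.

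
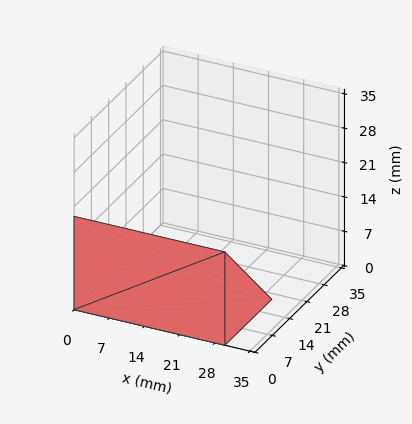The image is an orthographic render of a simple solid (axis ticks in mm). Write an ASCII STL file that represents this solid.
Reading the render: the shape is a wedge (ramp): 30 × 19 mm base, rising to 19 mm along the y=0 edge and sloping linearly to z=0 at y=19 (dimensions read to the nearest mm from the axis ticks). For the STL, each face is triangulated and given an outward normal.

solid part
  facet normal 0.0000 0.0000 -1.0000
    outer loop
      vertex 30.000 19.000 0.000
      vertex 30.000 0.000 0.000
      vertex 0.000 0.000 0.000
    endloop
  endfacet
  facet normal 0.0000 0.0000 -1.0000
    outer loop
      vertex 0.000 19.000 0.000
      vertex 30.000 19.000 0.000
      vertex 0.000 0.000 0.000
    endloop
  endfacet
  facet normal 0.0000 -1.0000 0.0000
    outer loop
      vertex 0.000 0.000 0.000
      vertex 30.000 0.000 0.000
      vertex 30.000 0.000 19.000
    endloop
  endfacet
  facet normal 0.0000 -1.0000 0.0000
    outer loop
      vertex 0.000 0.000 0.000
      vertex 30.000 0.000 19.000
      vertex 0.000 0.000 19.000
    endloop
  endfacet
  facet normal 0.0000 0.7071 0.7071
    outer loop
      vertex 0.000 0.000 19.000
      vertex 30.000 0.000 19.000
      vertex 30.000 19.000 0.000
    endloop
  endfacet
  facet normal 0.0000 0.7071 0.7071
    outer loop
      vertex 0.000 0.000 19.000
      vertex 30.000 19.000 0.000
      vertex 0.000 19.000 0.000
    endloop
  endfacet
  facet normal -1.0000 0.0000 0.0000
    outer loop
      vertex 0.000 0.000 19.000
      vertex 0.000 19.000 0.000
      vertex 0.000 0.000 0.000
    endloop
  endfacet
  facet normal 1.0000 0.0000 0.0000
    outer loop
      vertex 30.000 0.000 0.000
      vertex 30.000 19.000 0.000
      vertex 30.000 0.000 19.000
    endloop
  endfacet
endsolid part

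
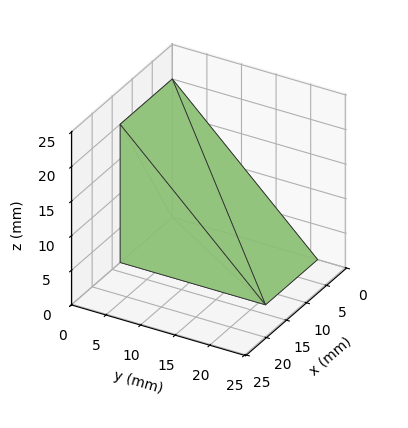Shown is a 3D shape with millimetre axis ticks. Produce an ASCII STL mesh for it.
Reading the render: the shape is a wedge (ramp): 13 × 21 mm base, rising to 20 mm along the y=0 edge and sloping linearly to z=0 at y=21 (dimensions read to the nearest mm from the axis ticks). For the STL, each face is triangulated and given an outward normal.

solid part
  facet normal 0.0000 0.0000 -1.0000
    outer loop
      vertex 13.00 21.00 0.00
      vertex 13.00 0.00 0.00
      vertex 0.00 0.00 0.00
    endloop
  endfacet
  facet normal 0.0000 0.0000 -1.0000
    outer loop
      vertex 0.00 21.00 0.00
      vertex 13.00 21.00 0.00
      vertex 0.00 0.00 0.00
    endloop
  endfacet
  facet normal 0.0000 -1.0000 0.0000
    outer loop
      vertex 0.00 0.00 0.00
      vertex 13.00 0.00 0.00
      vertex 13.00 0.00 20.00
    endloop
  endfacet
  facet normal 0.0000 -1.0000 0.0000
    outer loop
      vertex 0.00 0.00 0.00
      vertex 13.00 0.00 20.00
      vertex 0.00 0.00 20.00
    endloop
  endfacet
  facet normal 0.0000 0.6897 0.7241
    outer loop
      vertex 0.00 0.00 20.00
      vertex 13.00 0.00 20.00
      vertex 13.00 21.00 0.00
    endloop
  endfacet
  facet normal 0.0000 0.6897 0.7241
    outer loop
      vertex 0.00 0.00 20.00
      vertex 13.00 21.00 0.00
      vertex 0.00 21.00 0.00
    endloop
  endfacet
  facet normal -1.0000 0.0000 0.0000
    outer loop
      vertex 0.00 0.00 20.00
      vertex 0.00 21.00 0.00
      vertex 0.00 0.00 0.00
    endloop
  endfacet
  facet normal 1.0000 0.0000 0.0000
    outer loop
      vertex 13.00 0.00 0.00
      vertex 13.00 21.00 0.00
      vertex 13.00 0.00 20.00
    endloop
  endfacet
endsolid part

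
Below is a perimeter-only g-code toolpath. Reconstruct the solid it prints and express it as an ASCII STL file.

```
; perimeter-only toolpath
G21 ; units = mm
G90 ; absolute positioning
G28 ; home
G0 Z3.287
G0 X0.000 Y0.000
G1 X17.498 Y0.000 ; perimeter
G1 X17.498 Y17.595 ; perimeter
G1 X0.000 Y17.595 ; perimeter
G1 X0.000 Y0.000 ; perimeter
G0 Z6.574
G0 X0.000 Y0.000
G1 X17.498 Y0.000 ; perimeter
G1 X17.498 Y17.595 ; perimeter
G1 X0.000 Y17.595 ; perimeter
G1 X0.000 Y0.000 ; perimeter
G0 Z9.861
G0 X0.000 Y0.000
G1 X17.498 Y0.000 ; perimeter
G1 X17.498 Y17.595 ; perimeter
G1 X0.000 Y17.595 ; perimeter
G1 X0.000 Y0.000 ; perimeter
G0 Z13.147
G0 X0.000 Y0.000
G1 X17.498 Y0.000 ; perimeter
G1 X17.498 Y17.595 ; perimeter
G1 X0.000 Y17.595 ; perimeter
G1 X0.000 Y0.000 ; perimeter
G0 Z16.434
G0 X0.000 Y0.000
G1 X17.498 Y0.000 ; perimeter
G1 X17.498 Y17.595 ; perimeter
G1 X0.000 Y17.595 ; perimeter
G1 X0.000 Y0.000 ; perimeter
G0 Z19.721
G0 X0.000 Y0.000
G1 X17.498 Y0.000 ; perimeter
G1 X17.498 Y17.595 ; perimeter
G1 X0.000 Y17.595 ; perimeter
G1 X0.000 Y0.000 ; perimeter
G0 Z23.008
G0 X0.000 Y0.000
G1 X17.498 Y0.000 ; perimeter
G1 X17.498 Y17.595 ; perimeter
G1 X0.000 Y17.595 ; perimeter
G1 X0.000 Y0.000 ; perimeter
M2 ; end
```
solid part
  facet normal 0.0000 0.0000 -1.0000
    outer loop
      vertex 17.498 17.595 0.000
      vertex 17.498 0.000 0.000
      vertex 0.000 0.000 0.000
    endloop
  endfacet
  facet normal 0.0000 0.0000 -1.0000
    outer loop
      vertex 0.000 17.595 0.000
      vertex 17.498 17.595 0.000
      vertex 0.000 0.000 0.000
    endloop
  endfacet
  facet normal 0.0000 0.0000 1.0000
    outer loop
      vertex 0.000 0.000 23.008
      vertex 17.498 0.000 23.008
      vertex 17.498 17.595 23.008
    endloop
  endfacet
  facet normal 0.0000 0.0000 1.0000
    outer loop
      vertex 0.000 0.000 23.008
      vertex 17.498 17.595 23.008
      vertex 0.000 17.595 23.008
    endloop
  endfacet
  facet normal 0.0000 -1.0000 0.0000
    outer loop
      vertex 0.000 0.000 0.000
      vertex 17.498 0.000 0.000
      vertex 17.498 0.000 23.008
    endloop
  endfacet
  facet normal 0.0000 -1.0000 0.0000
    outer loop
      vertex 0.000 0.000 0.000
      vertex 17.498 0.000 23.008
      vertex 0.000 0.000 23.008
    endloop
  endfacet
  facet normal 0.0000 1.0000 0.0000
    outer loop
      vertex 17.498 17.595 23.008
      vertex 17.498 17.595 0.000
      vertex 0.000 17.595 0.000
    endloop
  endfacet
  facet normal 0.0000 1.0000 0.0000
    outer loop
      vertex 0.000 17.595 23.008
      vertex 17.498 17.595 23.008
      vertex 0.000 17.595 0.000
    endloop
  endfacet
  facet normal -1.0000 0.0000 0.0000
    outer loop
      vertex 0.000 17.595 23.008
      vertex 0.000 17.595 0.000
      vertex 0.000 0.000 0.000
    endloop
  endfacet
  facet normal -1.0000 0.0000 0.0000
    outer loop
      vertex 0.000 0.000 23.008
      vertex 0.000 17.595 23.008
      vertex 0.000 0.000 0.000
    endloop
  endfacet
  facet normal 1.0000 0.0000 0.0000
    outer loop
      vertex 17.498 0.000 0.000
      vertex 17.498 17.595 0.000
      vertex 17.498 17.595 23.008
    endloop
  endfacet
  facet normal 1.0000 0.0000 0.0000
    outer loop
      vertex 17.498 0.000 0.000
      vertex 17.498 17.595 23.008
      vertex 17.498 0.000 23.008
    endloop
  endfacet
endsolid part

The G0 Z moves step by Δz≈3.287 mm. Every layer's G1 loop is the same polygon, so the solid is a straight extrusion of it from z=0 to z≈23. Closing with flat bottom and top caps and triangulating gives 12 facets — a rectangular box, roughly 17.5 × 17.6 mm footprint and 23 mm tall.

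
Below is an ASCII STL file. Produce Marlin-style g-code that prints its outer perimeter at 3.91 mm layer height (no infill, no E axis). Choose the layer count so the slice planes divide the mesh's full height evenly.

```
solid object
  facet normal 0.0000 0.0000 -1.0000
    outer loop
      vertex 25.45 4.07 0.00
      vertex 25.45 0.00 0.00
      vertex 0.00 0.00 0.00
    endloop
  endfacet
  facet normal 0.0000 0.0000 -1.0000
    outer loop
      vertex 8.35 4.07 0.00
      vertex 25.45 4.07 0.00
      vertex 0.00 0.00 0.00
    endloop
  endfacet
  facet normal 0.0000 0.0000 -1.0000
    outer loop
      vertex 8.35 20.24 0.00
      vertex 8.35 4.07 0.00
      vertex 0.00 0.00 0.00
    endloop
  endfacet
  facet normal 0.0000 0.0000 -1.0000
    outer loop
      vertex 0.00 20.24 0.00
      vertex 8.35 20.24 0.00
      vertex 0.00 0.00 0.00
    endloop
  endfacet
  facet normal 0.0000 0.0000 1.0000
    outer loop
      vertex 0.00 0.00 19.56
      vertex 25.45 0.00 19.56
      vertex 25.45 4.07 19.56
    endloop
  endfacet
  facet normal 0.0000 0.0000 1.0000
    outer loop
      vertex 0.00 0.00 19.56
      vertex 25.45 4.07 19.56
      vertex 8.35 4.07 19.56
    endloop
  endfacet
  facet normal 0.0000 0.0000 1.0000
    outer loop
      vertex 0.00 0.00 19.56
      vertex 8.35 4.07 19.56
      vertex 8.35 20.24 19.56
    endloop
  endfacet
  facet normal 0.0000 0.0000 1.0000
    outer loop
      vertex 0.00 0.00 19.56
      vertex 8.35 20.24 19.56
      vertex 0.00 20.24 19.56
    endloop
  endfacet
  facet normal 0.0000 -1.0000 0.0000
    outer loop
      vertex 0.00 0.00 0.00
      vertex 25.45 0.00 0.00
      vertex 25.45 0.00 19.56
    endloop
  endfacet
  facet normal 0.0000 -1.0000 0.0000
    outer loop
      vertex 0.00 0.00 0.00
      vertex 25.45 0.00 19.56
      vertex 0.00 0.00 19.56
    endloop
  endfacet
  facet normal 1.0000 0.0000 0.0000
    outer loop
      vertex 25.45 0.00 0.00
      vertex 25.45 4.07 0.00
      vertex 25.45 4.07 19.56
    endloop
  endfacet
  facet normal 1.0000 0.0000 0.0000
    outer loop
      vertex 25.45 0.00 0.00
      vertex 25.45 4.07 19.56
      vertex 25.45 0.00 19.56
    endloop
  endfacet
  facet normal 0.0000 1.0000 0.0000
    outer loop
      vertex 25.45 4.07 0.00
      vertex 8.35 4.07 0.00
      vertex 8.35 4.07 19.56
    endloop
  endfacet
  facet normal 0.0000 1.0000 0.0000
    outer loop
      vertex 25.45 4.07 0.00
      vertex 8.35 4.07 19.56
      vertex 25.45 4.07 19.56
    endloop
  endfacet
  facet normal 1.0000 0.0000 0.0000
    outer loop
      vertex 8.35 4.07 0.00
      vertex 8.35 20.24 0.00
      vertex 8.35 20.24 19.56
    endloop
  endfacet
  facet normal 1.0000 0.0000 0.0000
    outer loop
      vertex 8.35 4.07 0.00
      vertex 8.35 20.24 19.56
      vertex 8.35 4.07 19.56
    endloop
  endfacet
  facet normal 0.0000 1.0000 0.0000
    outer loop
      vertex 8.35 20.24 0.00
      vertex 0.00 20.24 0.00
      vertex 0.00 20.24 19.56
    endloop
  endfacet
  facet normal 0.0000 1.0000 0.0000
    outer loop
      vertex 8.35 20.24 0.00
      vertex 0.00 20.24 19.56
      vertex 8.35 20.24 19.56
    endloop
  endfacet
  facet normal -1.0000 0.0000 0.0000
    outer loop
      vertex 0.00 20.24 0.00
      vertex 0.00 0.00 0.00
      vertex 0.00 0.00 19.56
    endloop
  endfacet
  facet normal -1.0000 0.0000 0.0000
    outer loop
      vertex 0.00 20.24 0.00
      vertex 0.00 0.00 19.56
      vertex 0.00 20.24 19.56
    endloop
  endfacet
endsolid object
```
; perimeter-only toolpath
G21 ; units = mm
G90 ; absolute positioning
G28 ; home
; layer 1
G0 Z3.91
G0 X0.00 Y0.00
G1 X25.45 Y0.00
G1 X25.45 Y4.07
G1 X8.35 Y4.07
G1 X8.35 Y20.24
G1 X0.00 Y20.24
G1 X0.00 Y0.00
; layer 2
G0 Z7.82
G0 X0.00 Y0.00
G1 X25.45 Y0.00
G1 X25.45 Y4.07
G1 X8.35 Y4.07
G1 X8.35 Y20.24
G1 X0.00 Y20.24
G1 X0.00 Y0.00
; layer 3
G0 Z11.74
G0 X0.00 Y0.00
G1 X25.45 Y0.00
G1 X25.45 Y4.07
G1 X8.35 Y4.07
G1 X8.35 Y20.24
G1 X0.00 Y20.24
G1 X0.00 Y0.00
; layer 4
G0 Z15.65
G0 X0.00 Y0.00
G1 X25.45 Y0.00
G1 X25.45 Y4.07
G1 X8.35 Y4.07
G1 X8.35 Y20.24
G1 X0.00 Y20.24
G1 X0.00 Y0.00
; layer 5
G0 Z19.56
G0 X0.00 Y0.00
G1 X25.45 Y0.00
G1 X25.45 Y4.07
G1 X8.35 Y4.07
G1 X8.35 Y20.24
G1 X0.00 Y20.24
G1 X0.00 Y0.00
M2 ; end

The solid is an L-shaped prism: outer 25.4 × 20.2 mm, arm thicknesses ≈ 4.07 mm (horizontal) and 8.35 mm (vertical), extruded 19.6 mm in z. Slicing at Δz = 3.91 mm — 5 equal slices spanning the solid's height, so layer i sits at z = i·h/5 — gives 5 non-empty perimeters. Each is a 6-segment closed polygon; G0 lifts to the layer z and rapids to the start vertex, then G1 traces the edges.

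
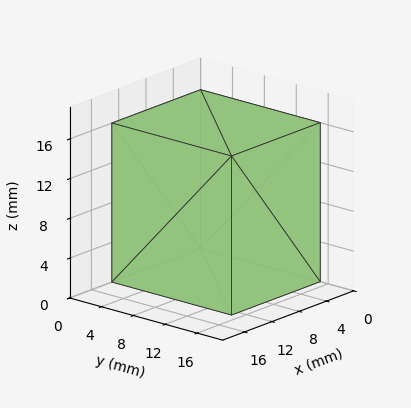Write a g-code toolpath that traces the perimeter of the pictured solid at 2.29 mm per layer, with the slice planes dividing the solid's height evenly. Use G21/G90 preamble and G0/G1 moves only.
Reading the render: the shape is a rectangular box, roughly 13 × 15 mm footprint and 16 mm tall (dimensions read to the nearest mm from the axis ticks). For the g-code, the solid's height is divided into equal slices at the stated Δz and each level perimeter traced with G1 moves after a G0 lift.

; perimeter-only toolpath
G21 ; units = mm
G90 ; absolute positioning
G28 ; home
; layer 1
G0 Z2.29
G0 X0.00 Y0.00
G1 X13.00 Y0.00
G1 X13.00 Y15.00
G1 X0.00 Y15.00
G1 X0.00 Y0.00
; layer 2
G0 Z4.57
G0 X0.00 Y0.00
G1 X13.00 Y0.00
G1 X13.00 Y15.00
G1 X0.00 Y15.00
G1 X0.00 Y0.00
; layer 3
G0 Z6.86
G0 X0.00 Y0.00
G1 X13.00 Y0.00
G1 X13.00 Y15.00
G1 X0.00 Y15.00
G1 X0.00 Y0.00
; layer 4
G0 Z9.14
G0 X0.00 Y0.00
G1 X13.00 Y0.00
G1 X13.00 Y15.00
G1 X0.00 Y15.00
G1 X0.00 Y0.00
; layer 5
G0 Z11.43
G0 X0.00 Y0.00
G1 X13.00 Y0.00
G1 X13.00 Y15.00
G1 X0.00 Y15.00
G1 X0.00 Y0.00
; layer 6
G0 Z13.71
G0 X0.00 Y0.00
G1 X13.00 Y0.00
G1 X13.00 Y15.00
G1 X0.00 Y15.00
G1 X0.00 Y0.00
; layer 7
G0 Z16.00
G0 X0.00 Y0.00
G1 X13.00 Y0.00
G1 X13.00 Y15.00
G1 X0.00 Y15.00
G1 X0.00 Y0.00
M2 ; end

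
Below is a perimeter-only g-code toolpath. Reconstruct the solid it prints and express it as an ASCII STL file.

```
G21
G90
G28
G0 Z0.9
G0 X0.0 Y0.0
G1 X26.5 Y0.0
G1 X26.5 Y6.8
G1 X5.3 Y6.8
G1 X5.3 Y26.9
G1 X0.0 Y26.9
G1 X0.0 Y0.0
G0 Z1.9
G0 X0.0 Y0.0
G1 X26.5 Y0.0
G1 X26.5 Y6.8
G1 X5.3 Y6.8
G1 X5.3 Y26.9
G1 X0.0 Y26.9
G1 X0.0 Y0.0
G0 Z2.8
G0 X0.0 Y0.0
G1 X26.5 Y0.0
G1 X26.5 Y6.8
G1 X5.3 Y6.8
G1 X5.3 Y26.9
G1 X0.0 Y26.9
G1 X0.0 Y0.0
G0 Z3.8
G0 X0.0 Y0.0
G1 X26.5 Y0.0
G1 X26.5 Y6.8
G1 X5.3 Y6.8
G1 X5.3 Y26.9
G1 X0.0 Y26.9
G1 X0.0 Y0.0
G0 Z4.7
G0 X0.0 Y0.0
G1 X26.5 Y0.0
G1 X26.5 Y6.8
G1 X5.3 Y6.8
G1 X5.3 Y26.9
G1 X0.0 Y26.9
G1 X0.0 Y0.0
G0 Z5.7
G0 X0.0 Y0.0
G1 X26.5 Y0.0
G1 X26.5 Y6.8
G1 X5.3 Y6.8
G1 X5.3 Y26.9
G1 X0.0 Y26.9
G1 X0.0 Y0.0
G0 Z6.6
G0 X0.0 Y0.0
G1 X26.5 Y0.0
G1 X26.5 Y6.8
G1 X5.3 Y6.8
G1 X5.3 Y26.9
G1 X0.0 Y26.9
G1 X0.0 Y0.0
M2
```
solid part
  facet normal 0.0000 0.0000 -1.0000
    outer loop
      vertex 26.5 6.8 0.0
      vertex 26.5 0.0 0.0
      vertex 0.0 0.0 0.0
    endloop
  endfacet
  facet normal 0.0000 0.0000 -1.0000
    outer loop
      vertex 5.3 6.8 0.0
      vertex 26.5 6.8 0.0
      vertex 0.0 0.0 0.0
    endloop
  endfacet
  facet normal 0.0000 0.0000 -1.0000
    outer loop
      vertex 5.3 26.9 0.0
      vertex 5.3 6.8 0.0
      vertex 0.0 0.0 0.0
    endloop
  endfacet
  facet normal 0.0000 0.0000 -1.0000
    outer loop
      vertex 0.0 26.9 0.0
      vertex 5.3 26.9 0.0
      vertex 0.0 0.0 0.0
    endloop
  endfacet
  facet normal 0.0000 0.0000 1.0000
    outer loop
      vertex 0.0 0.0 6.6
      vertex 26.5 0.0 6.6
      vertex 26.5 6.8 6.6
    endloop
  endfacet
  facet normal 0.0000 0.0000 1.0000
    outer loop
      vertex 0.0 0.0 6.6
      vertex 26.5 6.8 6.6
      vertex 5.3 6.8 6.6
    endloop
  endfacet
  facet normal 0.0000 0.0000 1.0000
    outer loop
      vertex 0.0 0.0 6.6
      vertex 5.3 6.8 6.6
      vertex 5.3 26.9 6.6
    endloop
  endfacet
  facet normal 0.0000 0.0000 1.0000
    outer loop
      vertex 0.0 0.0 6.6
      vertex 5.3 26.9 6.6
      vertex 0.0 26.9 6.6
    endloop
  endfacet
  facet normal 0.0000 -1.0000 0.0000
    outer loop
      vertex 0.0 0.0 0.0
      vertex 26.5 0.0 0.0
      vertex 26.5 0.0 6.6
    endloop
  endfacet
  facet normal 0.0000 -1.0000 0.0000
    outer loop
      vertex 0.0 0.0 0.0
      vertex 26.5 0.0 6.6
      vertex 0.0 0.0 6.6
    endloop
  endfacet
  facet normal 1.0000 0.0000 0.0000
    outer loop
      vertex 26.5 0.0 0.0
      vertex 26.5 6.8 0.0
      vertex 26.5 6.8 6.6
    endloop
  endfacet
  facet normal 1.0000 0.0000 0.0000
    outer loop
      vertex 26.5 0.0 0.0
      vertex 26.5 6.8 6.6
      vertex 26.5 0.0 6.6
    endloop
  endfacet
  facet normal 0.0000 1.0000 0.0000
    outer loop
      vertex 26.5 6.8 0.0
      vertex 5.3 6.8 0.0
      vertex 5.3 6.8 6.6
    endloop
  endfacet
  facet normal 0.0000 1.0000 0.0000
    outer loop
      vertex 26.5 6.8 0.0
      vertex 5.3 6.8 6.6
      vertex 26.5 6.8 6.6
    endloop
  endfacet
  facet normal 1.0000 0.0000 0.0000
    outer loop
      vertex 5.3 6.8 0.0
      vertex 5.3 26.9 0.0
      vertex 5.3 26.9 6.6
    endloop
  endfacet
  facet normal 1.0000 0.0000 0.0000
    outer loop
      vertex 5.3 6.8 0.0
      vertex 5.3 26.9 6.6
      vertex 5.3 6.8 6.6
    endloop
  endfacet
  facet normal 0.0000 1.0000 0.0000
    outer loop
      vertex 5.3 26.9 0.0
      vertex 0.0 26.9 0.0
      vertex 0.0 26.9 6.6
    endloop
  endfacet
  facet normal 0.0000 1.0000 0.0000
    outer loop
      vertex 5.3 26.9 0.0
      vertex 0.0 26.9 6.6
      vertex 5.3 26.9 6.6
    endloop
  endfacet
  facet normal -1.0000 0.0000 0.0000
    outer loop
      vertex 0.0 26.9 0.0
      vertex 0.0 0.0 0.0
      vertex 0.0 0.0 6.6
    endloop
  endfacet
  facet normal -1.0000 0.0000 0.0000
    outer loop
      vertex 0.0 26.9 0.0
      vertex 0.0 0.0 6.6
      vertex 0.0 26.9 6.6
    endloop
  endfacet
endsolid part

The G0 Z moves step by Δz≈0.9 mm. Every layer's G1 loop is the same polygon, so the solid is a straight extrusion of it from z=0 to z≈6.6. Closing with flat bottom and top caps and triangulating gives 20 facets — an L-shaped prism: outer 26.5 × 26.9 mm, arm thicknesses ≈ 6.8 mm (horizontal) and 5.3 mm (vertical), extruded 6.6 mm in z.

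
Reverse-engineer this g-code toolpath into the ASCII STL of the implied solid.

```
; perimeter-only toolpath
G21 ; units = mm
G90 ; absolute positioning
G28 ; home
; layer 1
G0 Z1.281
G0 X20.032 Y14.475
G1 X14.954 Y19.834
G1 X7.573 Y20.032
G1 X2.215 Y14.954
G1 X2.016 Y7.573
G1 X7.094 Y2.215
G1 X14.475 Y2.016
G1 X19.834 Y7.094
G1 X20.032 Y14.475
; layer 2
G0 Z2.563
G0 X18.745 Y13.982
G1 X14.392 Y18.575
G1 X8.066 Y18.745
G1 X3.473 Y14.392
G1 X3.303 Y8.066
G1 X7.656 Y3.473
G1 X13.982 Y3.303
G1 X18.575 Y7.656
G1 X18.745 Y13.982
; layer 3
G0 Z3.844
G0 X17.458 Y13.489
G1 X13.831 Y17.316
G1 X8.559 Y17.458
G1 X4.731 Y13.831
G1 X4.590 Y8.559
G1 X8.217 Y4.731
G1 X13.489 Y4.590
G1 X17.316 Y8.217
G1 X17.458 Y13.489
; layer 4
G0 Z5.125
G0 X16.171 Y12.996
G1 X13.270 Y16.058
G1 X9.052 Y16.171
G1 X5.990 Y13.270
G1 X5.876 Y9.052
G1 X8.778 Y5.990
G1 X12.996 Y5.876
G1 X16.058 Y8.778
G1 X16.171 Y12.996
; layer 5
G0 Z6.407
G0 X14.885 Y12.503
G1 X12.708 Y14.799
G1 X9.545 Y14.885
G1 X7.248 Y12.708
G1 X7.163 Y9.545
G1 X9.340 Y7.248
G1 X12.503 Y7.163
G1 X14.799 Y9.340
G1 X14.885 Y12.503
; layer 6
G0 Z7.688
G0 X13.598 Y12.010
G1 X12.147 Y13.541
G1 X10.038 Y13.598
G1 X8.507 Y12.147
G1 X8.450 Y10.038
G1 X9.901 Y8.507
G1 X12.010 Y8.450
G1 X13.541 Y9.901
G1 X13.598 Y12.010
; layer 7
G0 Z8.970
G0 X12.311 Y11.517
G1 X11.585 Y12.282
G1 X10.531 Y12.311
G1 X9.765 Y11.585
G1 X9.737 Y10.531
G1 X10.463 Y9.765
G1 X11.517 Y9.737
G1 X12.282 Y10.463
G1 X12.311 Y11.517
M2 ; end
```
solid part
  facet normal 0.0000 0.0000 -1.0000
    outer loop
      vertex 7.080 21.319 0.000
      vertex 15.515 21.092 0.000
      vertex 21.319 14.968 0.000
    endloop
  endfacet
  facet normal 0.0000 0.0000 -1.0000
    outer loop
      vertex 0.956 15.515 0.000
      vertex 7.080 21.319 0.000
      vertex 21.319 14.968 0.000
    endloop
  endfacet
  facet normal 0.0000 0.0000 -1.0000
    outer loop
      vertex 0.729 7.080 0.000
      vertex 0.956 15.515 0.000
      vertex 21.319 14.968 0.000
    endloop
  endfacet
  facet normal 0.0000 0.0000 -1.0000
    outer loop
      vertex 6.533 0.956 0.000
      vertex 0.729 7.080 0.000
      vertex 21.319 14.968 0.000
    endloop
  endfacet
  facet normal 0.0000 0.0000 -1.0000
    outer loop
      vertex 14.968 0.729 0.000
      vertex 6.533 0.956 0.000
      vertex 21.319 14.968 0.000
    endloop
  endfacet
  facet normal 0.0000 0.0000 -1.0000
    outer loop
      vertex 21.092 6.533 0.000
      vertex 14.968 0.729 0.000
      vertex 21.319 14.968 0.000
    endloop
  endfacet
  facet normal 0.5149 0.4880 0.7048
    outer loop
      vertex 21.319 14.968 0.000
      vertex 15.515 21.092 0.000
      vertex 11.024 11.024 10.251
    endloop
  endfacet
  facet normal 0.0191 0.7091 0.7048
    outer loop
      vertex 15.515 21.092 0.000
      vertex 7.080 21.319 0.000
      vertex 11.024 11.024 10.251
    endloop
  endfacet
  facet normal -0.4880 0.5149 0.7048
    outer loop
      vertex 7.080 21.319 0.000
      vertex 0.956 15.515 0.000
      vertex 11.024 11.024 10.251
    endloop
  endfacet
  facet normal -0.7091 0.0191 0.7048
    outer loop
      vertex 0.956 15.515 0.000
      vertex 0.729 7.080 0.000
      vertex 11.024 11.024 10.251
    endloop
  endfacet
  facet normal -0.5149 -0.4880 0.7048
    outer loop
      vertex 0.729 7.080 0.000
      vertex 6.533 0.956 0.000
      vertex 11.024 11.024 10.251
    endloop
  endfacet
  facet normal -0.0191 -0.7091 0.7048
    outer loop
      vertex 6.533 0.956 0.000
      vertex 14.968 0.729 0.000
      vertex 11.024 11.024 10.251
    endloop
  endfacet
  facet normal 0.4880 -0.5149 0.7048
    outer loop
      vertex 14.968 0.729 0.000
      vertex 21.092 6.533 0.000
      vertex 11.024 11.024 10.251
    endloop
  endfacet
  facet normal 0.7091 -0.0191 0.7048
    outer loop
      vertex 21.092 6.533 0.000
      vertex 21.319 14.968 0.000
      vertex 11.024 11.024 10.251
    endloop
  endfacet
endsolid part

The G0 Z moves step by Δz≈1.281 mm. The G1 loops shrink linearly with z, so the solid tapers from its base footprint up to z≈10.3. Closing with a flat bottom cap and the tapered top and triangulating gives 14 facets — a regular 8-sided pyramid, base circumscribed radius ≈ 11 mm, apex at z ≈ 10.3 mm.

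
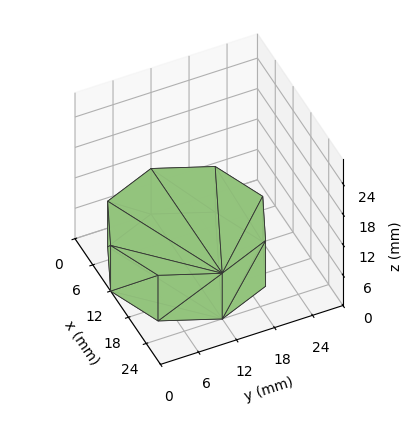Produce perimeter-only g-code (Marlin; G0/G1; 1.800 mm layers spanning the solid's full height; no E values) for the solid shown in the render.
Reading the render: the shape is a regular 8-sided prism (a cylinder approximated with 8 flat sides), circumscribed radius ≈ 12 mm, height ≈ 9 mm (dimensions read to the nearest mm from the axis ticks). For the g-code, the solid's height is divided into equal slices at the stated Δz and each level perimeter traced with G1 moves after a G0 lift.

; perimeter-only toolpath
G21 ; units = mm
G90 ; absolute positioning
G28 ; home
; layer 1
G0 Z1.800
G0 X24.000 Y12.000
G1 X20.485 Y20.485
G1 X12.000 Y24.000
G1 X3.515 Y20.485
G1 X0.000 Y12.000
G1 X3.515 Y3.515
G1 X12.000 Y0.000
G1 X20.485 Y3.515
G1 X24.000 Y12.000
; layer 2
G0 Z3.600
G0 X24.000 Y12.000
G1 X20.485 Y20.485
G1 X12.000 Y24.000
G1 X3.515 Y20.485
G1 X0.000 Y12.000
G1 X3.515 Y3.515
G1 X12.000 Y0.000
G1 X20.485 Y3.515
G1 X24.000 Y12.000
; layer 3
G0 Z5.400
G0 X24.000 Y12.000
G1 X20.485 Y20.485
G1 X12.000 Y24.000
G1 X3.515 Y20.485
G1 X0.000 Y12.000
G1 X3.515 Y3.515
G1 X12.000 Y0.000
G1 X20.485 Y3.515
G1 X24.000 Y12.000
; layer 4
G0 Z7.200
G0 X24.000 Y12.000
G1 X20.485 Y20.485
G1 X12.000 Y24.000
G1 X3.515 Y20.485
G1 X0.000 Y12.000
G1 X3.515 Y3.515
G1 X12.000 Y0.000
G1 X20.485 Y3.515
G1 X24.000 Y12.000
; layer 5
G0 Z9.000
G0 X24.000 Y12.000
G1 X20.485 Y20.485
G1 X12.000 Y24.000
G1 X3.515 Y20.485
G1 X0.000 Y12.000
G1 X3.515 Y3.515
G1 X12.000 Y0.000
G1 X20.485 Y3.515
G1 X24.000 Y12.000
M2 ; end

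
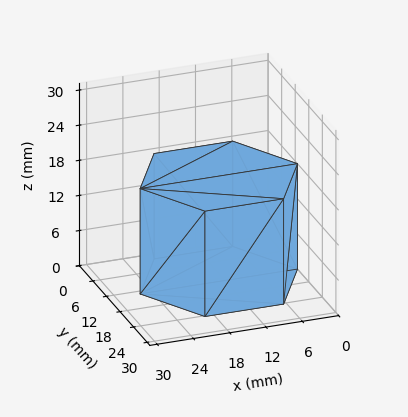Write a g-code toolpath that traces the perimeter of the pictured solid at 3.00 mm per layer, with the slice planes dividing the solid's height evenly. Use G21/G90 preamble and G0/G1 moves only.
Reading the render: the shape is a regular 6-sided prism (a cylinder approximated with 6 flat sides), circumscribed radius ≈ 13 mm, height ≈ 18 mm (dimensions read to the nearest mm from the axis ticks). For the g-code, the solid's height is divided into equal slices at the stated Δz and each level perimeter traced with G1 moves after a G0 lift.

; perimeter-only toolpath
G21 ; units = mm
G90 ; absolute positioning
G28 ; home
; layer 1
G0 Z3.00
G0 X26.00 Y13.00
G1 X19.50 Y24.26
G1 X6.50 Y24.26
G1 X0.00 Y13.00
G1 X6.50 Y1.74
G1 X19.50 Y1.74
G1 X26.00 Y13.00
; layer 2
G0 Z6.00
G0 X26.00 Y13.00
G1 X19.50 Y24.26
G1 X6.50 Y24.26
G1 X0.00 Y13.00
G1 X6.50 Y1.74
G1 X19.50 Y1.74
G1 X26.00 Y13.00
; layer 3
G0 Z9.00
G0 X26.00 Y13.00
G1 X19.50 Y24.26
G1 X6.50 Y24.26
G1 X0.00 Y13.00
G1 X6.50 Y1.74
G1 X19.50 Y1.74
G1 X26.00 Y13.00
; layer 4
G0 Z12.00
G0 X26.00 Y13.00
G1 X19.50 Y24.26
G1 X6.50 Y24.26
G1 X0.00 Y13.00
G1 X6.50 Y1.74
G1 X19.50 Y1.74
G1 X26.00 Y13.00
; layer 5
G0 Z15.00
G0 X26.00 Y13.00
G1 X19.50 Y24.26
G1 X6.50 Y24.26
G1 X0.00 Y13.00
G1 X6.50 Y1.74
G1 X19.50 Y1.74
G1 X26.00 Y13.00
; layer 6
G0 Z18.00
G0 X26.00 Y13.00
G1 X19.50 Y24.26
G1 X6.50 Y24.26
G1 X0.00 Y13.00
G1 X6.50 Y1.74
G1 X19.50 Y1.74
G1 X26.00 Y13.00
M2 ; end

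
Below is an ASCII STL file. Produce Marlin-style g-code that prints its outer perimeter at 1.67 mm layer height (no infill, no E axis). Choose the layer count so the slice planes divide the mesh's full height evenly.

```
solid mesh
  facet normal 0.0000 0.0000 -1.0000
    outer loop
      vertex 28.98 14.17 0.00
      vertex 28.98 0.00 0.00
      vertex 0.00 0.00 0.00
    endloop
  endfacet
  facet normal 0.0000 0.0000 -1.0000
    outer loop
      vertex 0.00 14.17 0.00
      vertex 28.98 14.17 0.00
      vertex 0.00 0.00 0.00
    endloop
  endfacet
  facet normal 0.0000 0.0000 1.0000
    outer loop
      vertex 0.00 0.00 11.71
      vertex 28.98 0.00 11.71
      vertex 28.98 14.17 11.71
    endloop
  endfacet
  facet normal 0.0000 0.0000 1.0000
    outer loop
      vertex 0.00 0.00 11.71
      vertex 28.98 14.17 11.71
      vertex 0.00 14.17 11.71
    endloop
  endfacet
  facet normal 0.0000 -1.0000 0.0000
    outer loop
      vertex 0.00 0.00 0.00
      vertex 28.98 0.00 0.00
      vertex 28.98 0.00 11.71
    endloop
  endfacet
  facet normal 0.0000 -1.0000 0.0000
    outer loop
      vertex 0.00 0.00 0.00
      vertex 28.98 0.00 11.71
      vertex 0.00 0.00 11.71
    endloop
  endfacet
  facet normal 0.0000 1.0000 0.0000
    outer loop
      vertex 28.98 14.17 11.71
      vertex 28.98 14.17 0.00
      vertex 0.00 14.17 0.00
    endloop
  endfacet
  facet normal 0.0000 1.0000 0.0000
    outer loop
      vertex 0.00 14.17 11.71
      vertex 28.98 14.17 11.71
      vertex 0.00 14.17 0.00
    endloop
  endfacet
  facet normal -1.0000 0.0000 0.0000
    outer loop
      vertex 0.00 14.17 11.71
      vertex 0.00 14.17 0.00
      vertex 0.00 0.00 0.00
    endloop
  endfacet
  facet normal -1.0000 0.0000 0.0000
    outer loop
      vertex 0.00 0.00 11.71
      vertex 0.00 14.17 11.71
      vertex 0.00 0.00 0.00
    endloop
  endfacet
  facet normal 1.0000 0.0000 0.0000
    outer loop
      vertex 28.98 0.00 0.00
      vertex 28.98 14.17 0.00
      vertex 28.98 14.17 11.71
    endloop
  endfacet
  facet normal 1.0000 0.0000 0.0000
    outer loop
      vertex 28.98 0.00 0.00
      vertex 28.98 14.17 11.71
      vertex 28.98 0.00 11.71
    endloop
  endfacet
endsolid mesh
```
; perimeter-only toolpath
G21 ; units = mm
G90 ; absolute positioning
G28 ; home
; layer 1
G0 Z1.67
G0 X0.00 Y0.00
G1 X28.98 Y0.00
G1 X28.98 Y14.17
G1 X0.00 Y14.17
G1 X0.00 Y0.00
; layer 2
G0 Z3.35
G0 X0.00 Y0.00
G1 X28.98 Y0.00
G1 X28.98 Y14.17
G1 X0.00 Y14.17
G1 X0.00 Y0.00
; layer 3
G0 Z5.02
G0 X0.00 Y0.00
G1 X28.98 Y0.00
G1 X28.98 Y14.17
G1 X0.00 Y14.17
G1 X0.00 Y0.00
; layer 4
G0 Z6.69
G0 X0.00 Y0.00
G1 X28.98 Y0.00
G1 X28.98 Y14.17
G1 X0.00 Y14.17
G1 X0.00 Y0.00
; layer 5
G0 Z8.36
G0 X0.00 Y0.00
G1 X28.98 Y0.00
G1 X28.98 Y14.17
G1 X0.00 Y14.17
G1 X0.00 Y0.00
; layer 6
G0 Z10.04
G0 X0.00 Y0.00
G1 X28.98 Y0.00
G1 X28.98 Y14.17
G1 X0.00 Y14.17
G1 X0.00 Y0.00
; layer 7
G0 Z11.71
G0 X0.00 Y0.00
G1 X28.98 Y0.00
G1 X28.98 Y14.17
G1 X0.00 Y14.17
G1 X0.00 Y0.00
M2 ; end

The solid is a rectangular box, roughly 29 × 14.2 mm footprint and 11.7 mm tall. Slicing at Δz = 1.67 mm — 7 equal slices spanning the solid's height, so layer i sits at z = i·h/7 — gives 7 non-empty perimeters. Each is a 4-segment closed polygon; G0 lifts to the layer z and rapids to the start vertex, then G1 traces the edges.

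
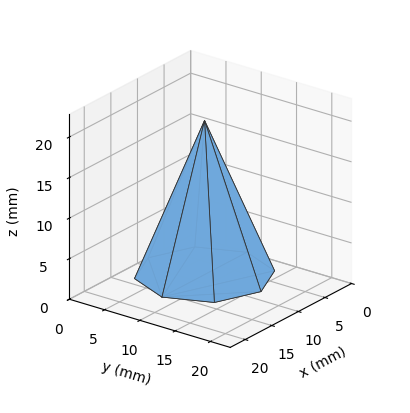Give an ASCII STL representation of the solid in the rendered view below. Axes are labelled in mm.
Reading the render: the shape is a regular 8-sided pyramid, base circumscribed radius ≈ 8 mm, apex at z ≈ 19 mm (dimensions read to the nearest mm from the axis ticks). For the STL, each face is triangulated and given an outward normal.

solid part
  facet normal 0.0000 0.0000 -1.0000
    outer loop
      vertex 8.000 16.000 0.000
      vertex 13.657 13.657 0.000
      vertex 16.000 8.000 0.000
    endloop
  endfacet
  facet normal 0.0000 0.0000 -1.0000
    outer loop
      vertex 2.343 13.657 0.000
      vertex 8.000 16.000 0.000
      vertex 16.000 8.000 0.000
    endloop
  endfacet
  facet normal 0.0000 0.0000 -1.0000
    outer loop
      vertex 0.000 8.000 0.000
      vertex 2.343 13.657 0.000
      vertex 16.000 8.000 0.000
    endloop
  endfacet
  facet normal 0.0000 0.0000 -1.0000
    outer loop
      vertex 2.343 2.343 0.000
      vertex 0.000 8.000 0.000
      vertex 16.000 8.000 0.000
    endloop
  endfacet
  facet normal 0.0000 0.0000 -1.0000
    outer loop
      vertex 8.000 0.000 0.000
      vertex 2.343 2.343 0.000
      vertex 16.000 8.000 0.000
    endloop
  endfacet
  facet normal 0.0000 0.0000 -1.0000
    outer loop
      vertex 13.657 2.343 0.000
      vertex 8.000 0.000 0.000
      vertex 16.000 8.000 0.000
    endloop
  endfacet
  facet normal 0.8610 0.3566 0.3625
    outer loop
      vertex 16.000 8.000 0.000
      vertex 13.657 13.657 0.000
      vertex 8.000 8.000 19.000
    endloop
  endfacet
  facet normal 0.3566 0.8610 0.3625
    outer loop
      vertex 13.657 13.657 0.000
      vertex 8.000 16.000 0.000
      vertex 8.000 8.000 19.000
    endloop
  endfacet
  facet normal -0.3566 0.8610 0.3625
    outer loop
      vertex 8.000 16.000 0.000
      vertex 2.343 13.657 0.000
      vertex 8.000 8.000 19.000
    endloop
  endfacet
  facet normal -0.8610 0.3566 0.3625
    outer loop
      vertex 2.343 13.657 0.000
      vertex 0.000 8.000 0.000
      vertex 8.000 8.000 19.000
    endloop
  endfacet
  facet normal -0.8610 -0.3566 0.3625
    outer loop
      vertex 0.000 8.000 0.000
      vertex 2.343 2.343 0.000
      vertex 8.000 8.000 19.000
    endloop
  endfacet
  facet normal -0.3566 -0.8610 0.3625
    outer loop
      vertex 2.343 2.343 0.000
      vertex 8.000 0.000 0.000
      vertex 8.000 8.000 19.000
    endloop
  endfacet
  facet normal 0.3566 -0.8610 0.3625
    outer loop
      vertex 8.000 0.000 0.000
      vertex 13.657 2.343 0.000
      vertex 8.000 8.000 19.000
    endloop
  endfacet
  facet normal 0.8610 -0.3566 0.3625
    outer loop
      vertex 13.657 2.343 0.000
      vertex 16.000 8.000 0.000
      vertex 8.000 8.000 19.000
    endloop
  endfacet
endsolid part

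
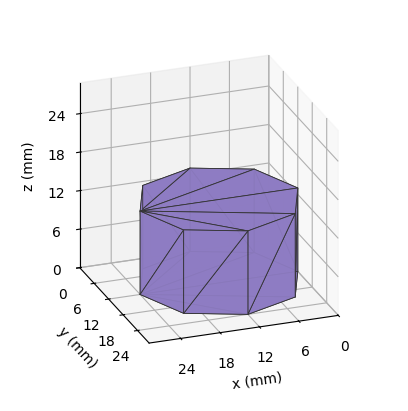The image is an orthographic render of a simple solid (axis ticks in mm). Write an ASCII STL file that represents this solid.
Reading the render: the shape is a regular 8-sided prism (a cylinder approximated with 8 flat sides), circumscribed radius ≈ 12 mm, height ≈ 13 mm (dimensions read to the nearest mm from the axis ticks). For the STL, each face is triangulated and given an outward normal.

solid part
  facet normal 0.0000 0.0000 -1.0000
    outer loop
      vertex 12.00 24.00 0.00
      vertex 20.49 20.49 0.00
      vertex 24.00 12.00 0.00
    endloop
  endfacet
  facet normal 0.0000 0.0000 -1.0000
    outer loop
      vertex 3.51 20.49 0.00
      vertex 12.00 24.00 0.00
      vertex 24.00 12.00 0.00
    endloop
  endfacet
  facet normal 0.0000 0.0000 -1.0000
    outer loop
      vertex 0.00 12.00 0.00
      vertex 3.51 20.49 0.00
      vertex 24.00 12.00 0.00
    endloop
  endfacet
  facet normal 0.0000 0.0000 -1.0000
    outer loop
      vertex 3.51 3.51 0.00
      vertex 0.00 12.00 0.00
      vertex 24.00 12.00 0.00
    endloop
  endfacet
  facet normal 0.0000 0.0000 -1.0000
    outer loop
      vertex 12.00 0.00 0.00
      vertex 3.51 3.51 0.00
      vertex 24.00 12.00 0.00
    endloop
  endfacet
  facet normal 0.0000 0.0000 -1.0000
    outer loop
      vertex 20.49 3.51 0.00
      vertex 12.00 0.00 0.00
      vertex 24.00 12.00 0.00
    endloop
  endfacet
  facet normal 0.0000 0.0000 1.0000
    outer loop
      vertex 24.00 12.00 13.00
      vertex 20.49 20.49 13.00
      vertex 12.00 24.00 13.00
    endloop
  endfacet
  facet normal 0.0000 0.0000 1.0000
    outer loop
      vertex 24.00 12.00 13.00
      vertex 12.00 24.00 13.00
      vertex 3.51 20.49 13.00
    endloop
  endfacet
  facet normal 0.0000 0.0000 1.0000
    outer loop
      vertex 24.00 12.00 13.00
      vertex 3.51 20.49 13.00
      vertex 0.00 12.00 13.00
    endloop
  endfacet
  facet normal 0.0000 0.0000 1.0000
    outer loop
      vertex 24.00 12.00 13.00
      vertex 0.00 12.00 13.00
      vertex 3.51 3.51 13.00
    endloop
  endfacet
  facet normal 0.0000 0.0000 1.0000
    outer loop
      vertex 24.00 12.00 13.00
      vertex 3.51 3.51 13.00
      vertex 12.00 0.00 13.00
    endloop
  endfacet
  facet normal 0.0000 0.0000 1.0000
    outer loop
      vertex 24.00 12.00 13.00
      vertex 12.00 0.00 13.00
      vertex 20.49 3.51 13.00
    endloop
  endfacet
  facet normal 0.9241 0.3821 0.0000
    outer loop
      vertex 24.00 12.00 0.00
      vertex 20.49 20.49 0.00
      vertex 20.49 20.49 13.00
    endloop
  endfacet
  facet normal 0.9241 0.3821 0.0000
    outer loop
      vertex 24.00 12.00 0.00
      vertex 20.49 20.49 13.00
      vertex 24.00 12.00 13.00
    endloop
  endfacet
  facet normal 0.3821 0.9241 0.0000
    outer loop
      vertex 20.49 20.49 0.00
      vertex 12.00 24.00 0.00
      vertex 12.00 24.00 13.00
    endloop
  endfacet
  facet normal 0.3821 0.9241 0.0000
    outer loop
      vertex 20.49 20.49 0.00
      vertex 12.00 24.00 13.00
      vertex 20.49 20.49 13.00
    endloop
  endfacet
  facet normal -0.3821 0.9241 0.0000
    outer loop
      vertex 12.00 24.00 0.00
      vertex 3.51 20.49 0.00
      vertex 3.51 20.49 13.00
    endloop
  endfacet
  facet normal -0.3821 0.9241 0.0000
    outer loop
      vertex 12.00 24.00 0.00
      vertex 3.51 20.49 13.00
      vertex 12.00 24.00 13.00
    endloop
  endfacet
  facet normal -0.9241 0.3821 0.0000
    outer loop
      vertex 3.51 20.49 0.00
      vertex 0.00 12.00 0.00
      vertex 0.00 12.00 13.00
    endloop
  endfacet
  facet normal -0.9241 0.3821 0.0000
    outer loop
      vertex 3.51 20.49 0.00
      vertex 0.00 12.00 13.00
      vertex 3.51 20.49 13.00
    endloop
  endfacet
  facet normal -0.9241 -0.3821 0.0000
    outer loop
      vertex 0.00 12.00 0.00
      vertex 3.51 3.51 0.00
      vertex 3.51 3.51 13.00
    endloop
  endfacet
  facet normal -0.9241 -0.3821 0.0000
    outer loop
      vertex 0.00 12.00 0.00
      vertex 3.51 3.51 13.00
      vertex 0.00 12.00 13.00
    endloop
  endfacet
  facet normal -0.3821 -0.9241 0.0000
    outer loop
      vertex 3.51 3.51 0.00
      vertex 12.00 0.00 0.00
      vertex 12.00 0.00 13.00
    endloop
  endfacet
  facet normal -0.3821 -0.9241 0.0000
    outer loop
      vertex 3.51 3.51 0.00
      vertex 12.00 0.00 13.00
      vertex 3.51 3.51 13.00
    endloop
  endfacet
  facet normal 0.3821 -0.9241 0.0000
    outer loop
      vertex 12.00 0.00 0.00
      vertex 20.49 3.51 0.00
      vertex 20.49 3.51 13.00
    endloop
  endfacet
  facet normal 0.3821 -0.9241 0.0000
    outer loop
      vertex 12.00 0.00 0.00
      vertex 20.49 3.51 13.00
      vertex 12.00 0.00 13.00
    endloop
  endfacet
  facet normal 0.9241 -0.3821 0.0000
    outer loop
      vertex 20.49 3.51 0.00
      vertex 24.00 12.00 0.00
      vertex 24.00 12.00 13.00
    endloop
  endfacet
  facet normal 0.9241 -0.3821 0.0000
    outer loop
      vertex 20.49 3.51 0.00
      vertex 24.00 12.00 13.00
      vertex 20.49 3.51 13.00
    endloop
  endfacet
endsolid part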